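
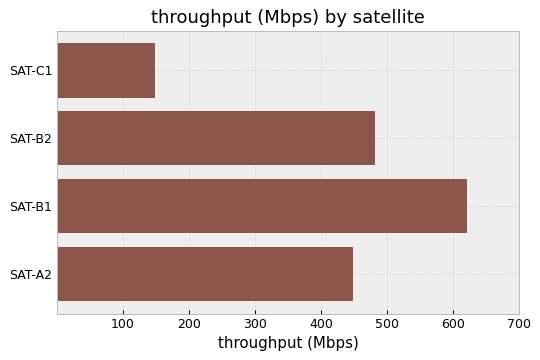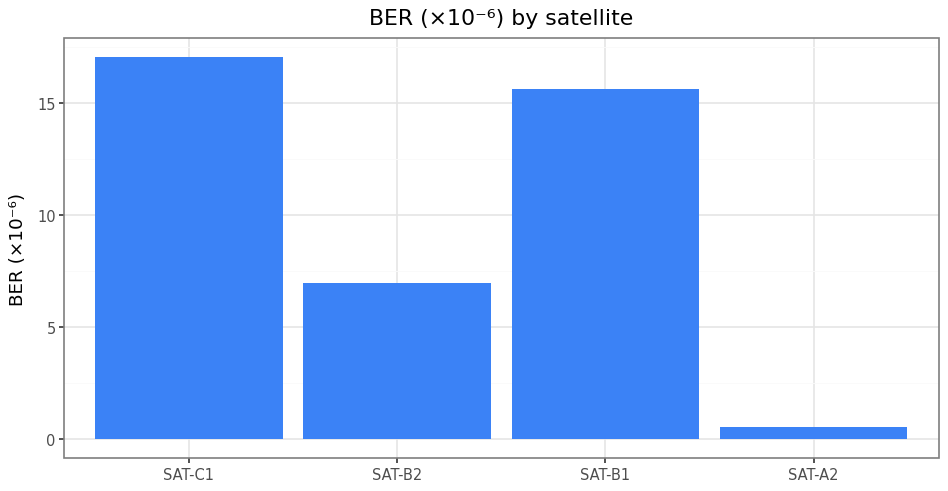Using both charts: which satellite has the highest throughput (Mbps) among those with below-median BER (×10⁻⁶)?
SAT-B2

Chart 2 median BER (×10⁻⁶) ≈ 12; below-median satellites: SAT-B2, SAT-A2. Among those, SAT-B2 has the highest throughput (Mbps) (≈ 500).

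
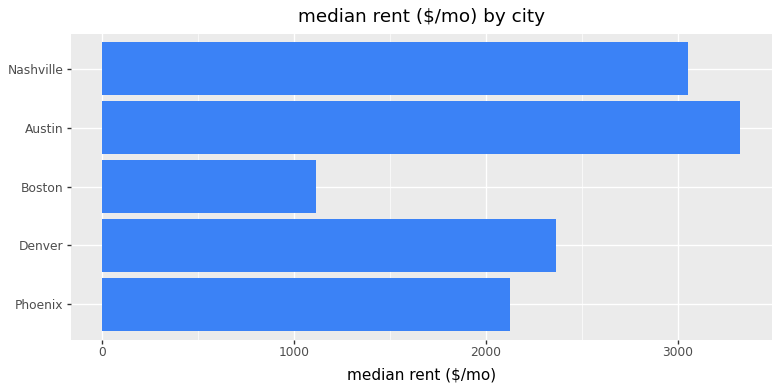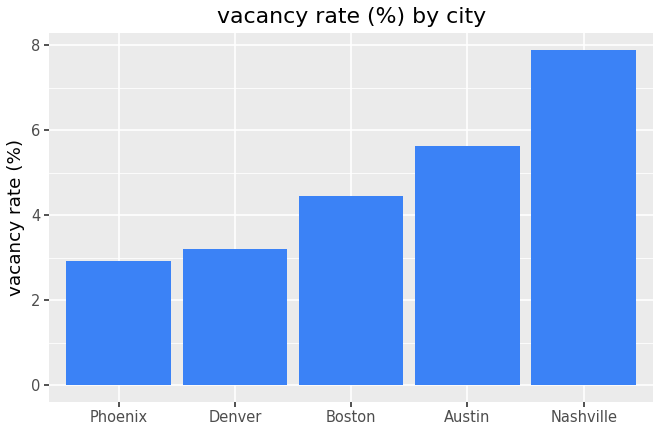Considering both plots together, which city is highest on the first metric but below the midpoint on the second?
Denver

Chart 2 median vacancy rate (%) ≈ 4; below-median cities: Phoenix, Denver. Among those, Denver has the highest median rent ($/mo) (≈ 2500).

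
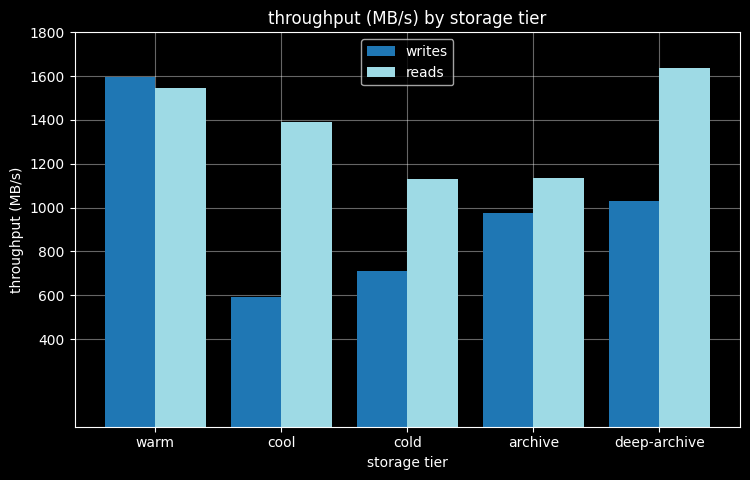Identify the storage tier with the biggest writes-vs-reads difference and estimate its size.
cool: writes ≈ 600, reads ≈ 1400 → gap ≈ 800. Next-largest (deep-archive) is only ≈ 600.

cool, ≈ 800 MB/s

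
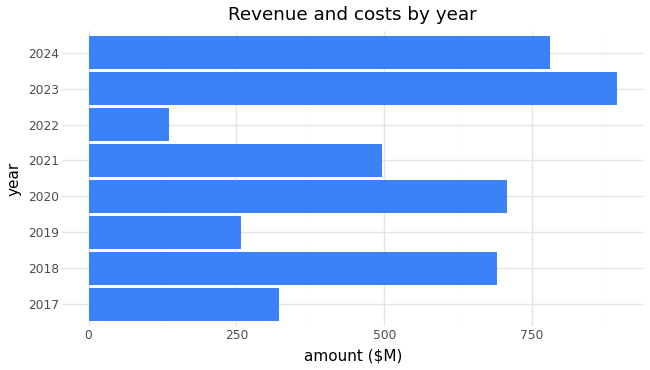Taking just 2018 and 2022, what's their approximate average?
(700 + 100) / 2 ≈ 400.

≈ 400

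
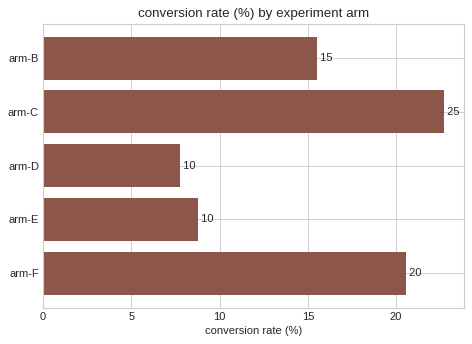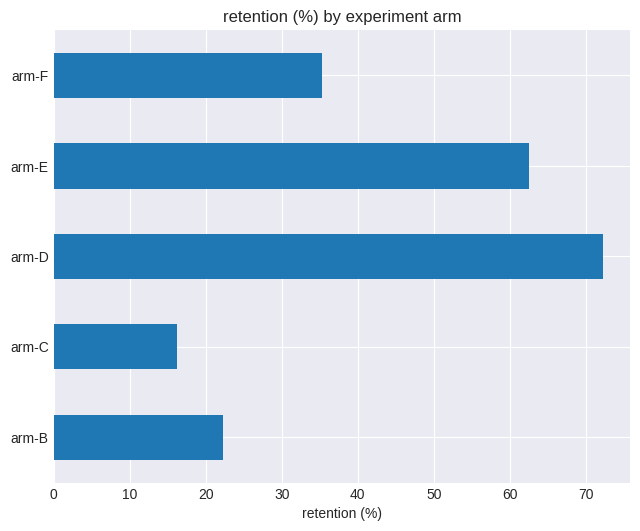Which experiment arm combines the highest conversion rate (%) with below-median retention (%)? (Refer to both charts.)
arm-C

Chart 2 median retention (%) ≈ 40; below-median experiment arms: arm-B, arm-C. Among those, arm-C has the highest conversion rate (%) (≈ 25).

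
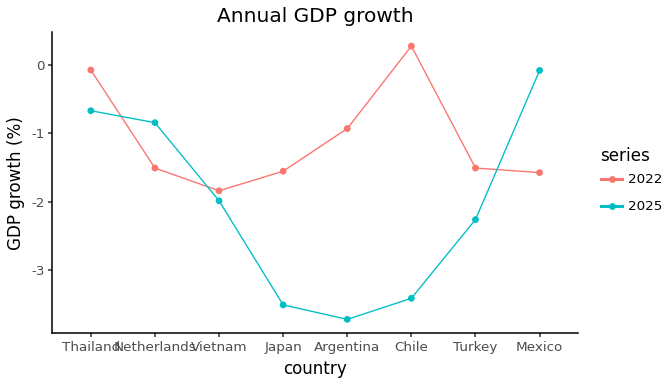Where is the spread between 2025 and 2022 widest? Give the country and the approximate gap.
Chile, ≈ 4.0 %

Chile: 2025 ≈ -3.5, 2022 ≈ 0.5 → gap ≈ 4.0. Next-largest (Argentina) is only ≈ 2.5.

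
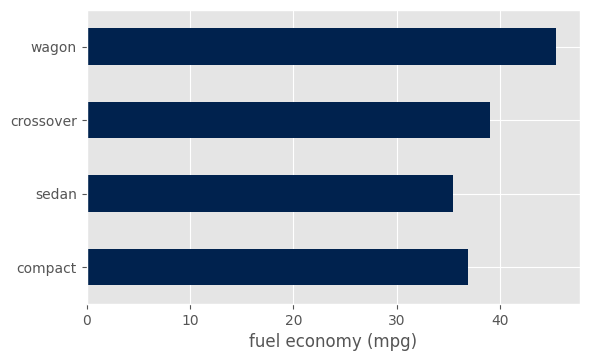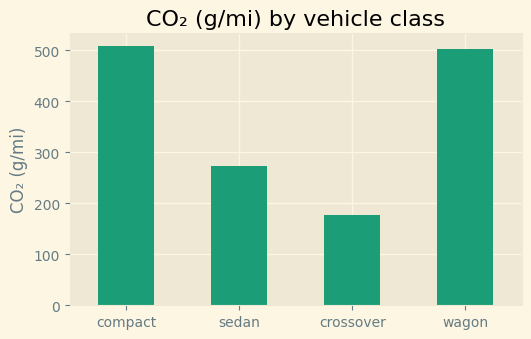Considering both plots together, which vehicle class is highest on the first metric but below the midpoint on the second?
Chart 2 median CO₂ (g/mi) ≈ 400; below-median vehicle classes: sedan, crossover. Among those, crossover has the highest fuel economy (mpg) (≈ 40).

crossover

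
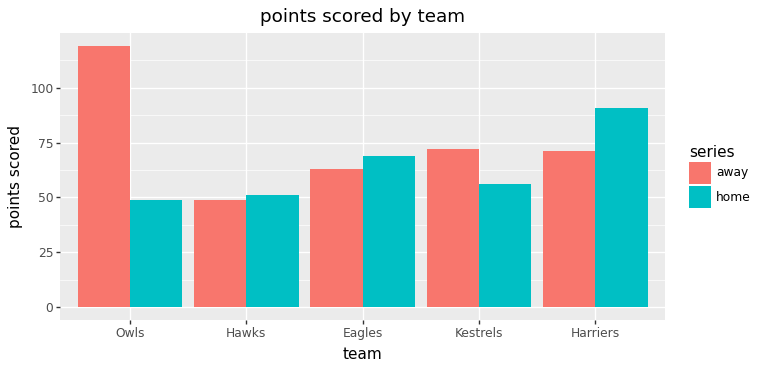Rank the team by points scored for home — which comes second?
Top 3 for home: Harriers ≈ 90, Eagles ≈ 70, Kestrels ≈ 60.

Eagles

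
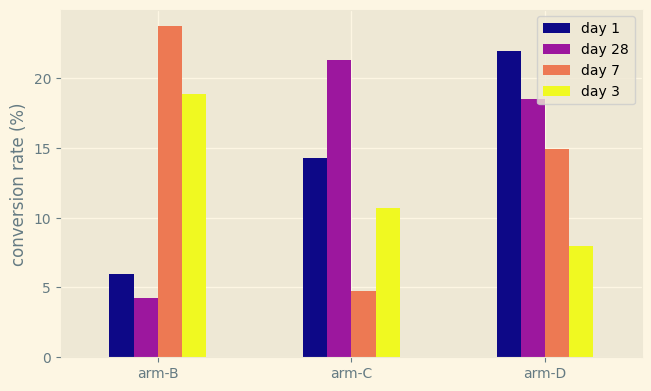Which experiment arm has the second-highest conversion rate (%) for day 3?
arm-C

Top 3 for day 3: arm-B ≈ 18, arm-C ≈ 10, arm-D ≈ 8.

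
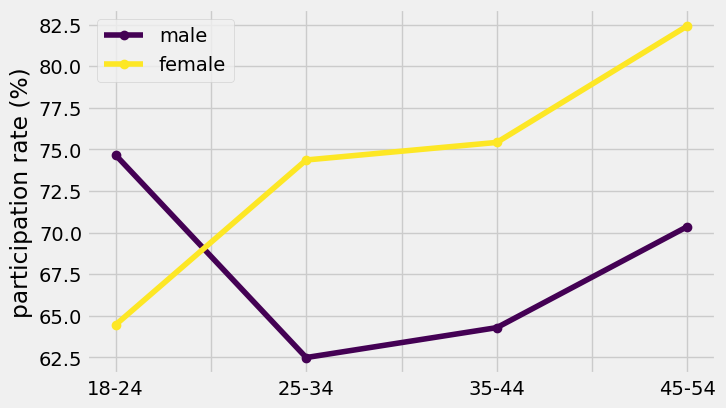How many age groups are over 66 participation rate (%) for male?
2

Above 66: 18-24, 45-54.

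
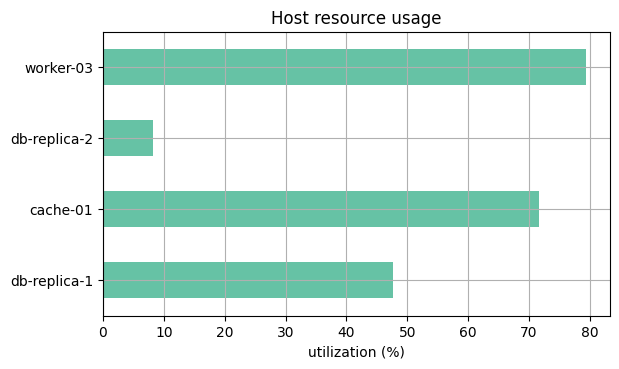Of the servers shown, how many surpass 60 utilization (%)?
Above 60: cache-01, worker-03.

2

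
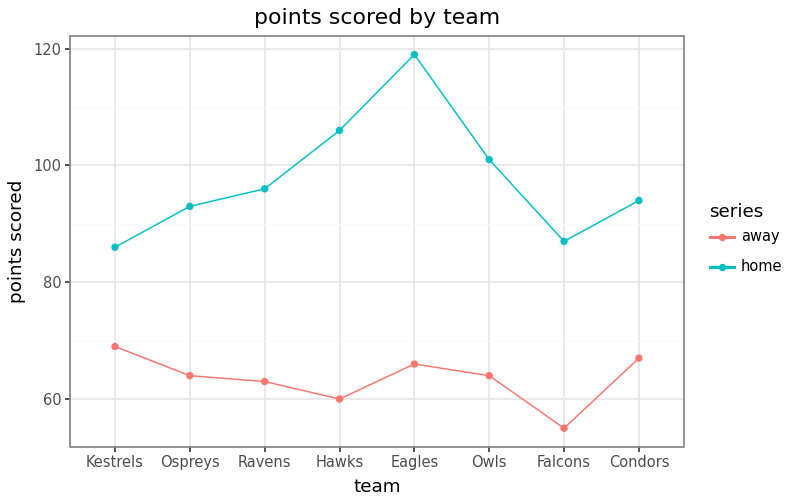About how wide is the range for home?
≈ 30

Max Eagles ≈ 120, min Kestrels ≈ 90; range ≈ 30.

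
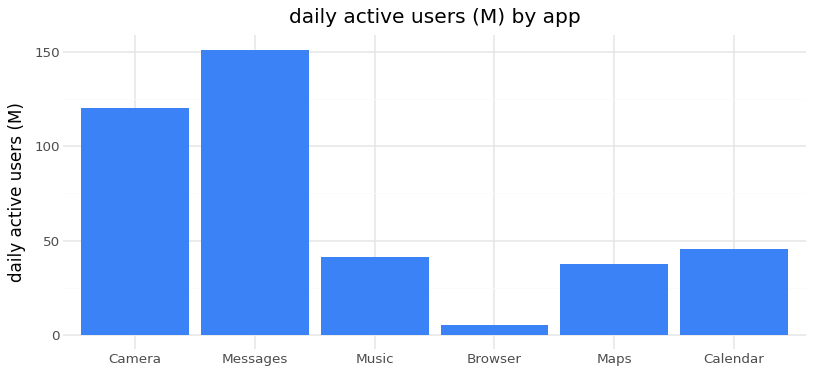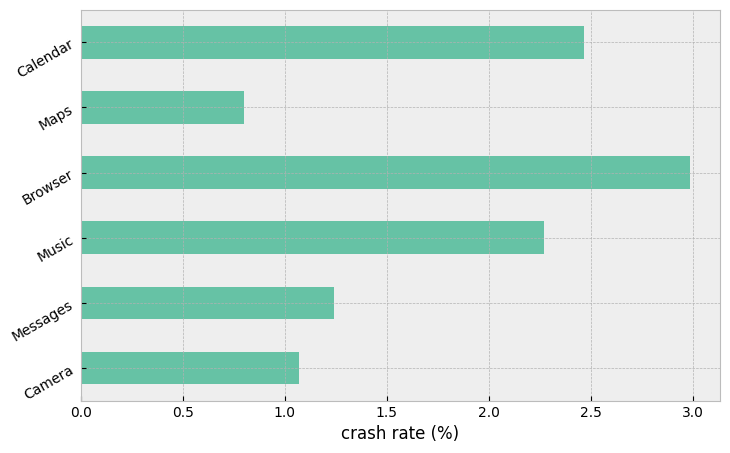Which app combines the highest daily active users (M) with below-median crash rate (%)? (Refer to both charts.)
Chart 2 median crash rate (%) ≈ 2; below-median apps: Camera, Messages, Maps. Among those, Messages has the highest daily active users (M) (≈ 160).

Messages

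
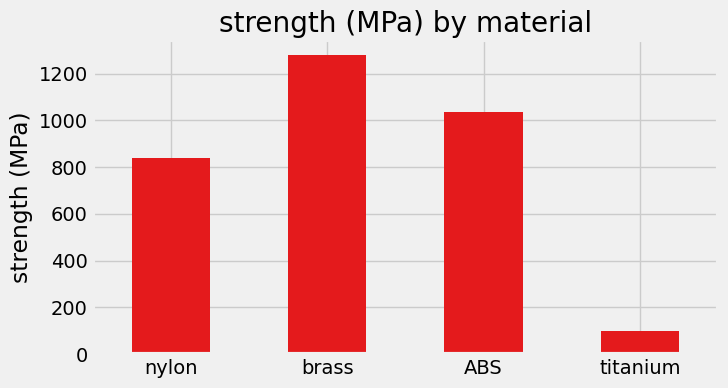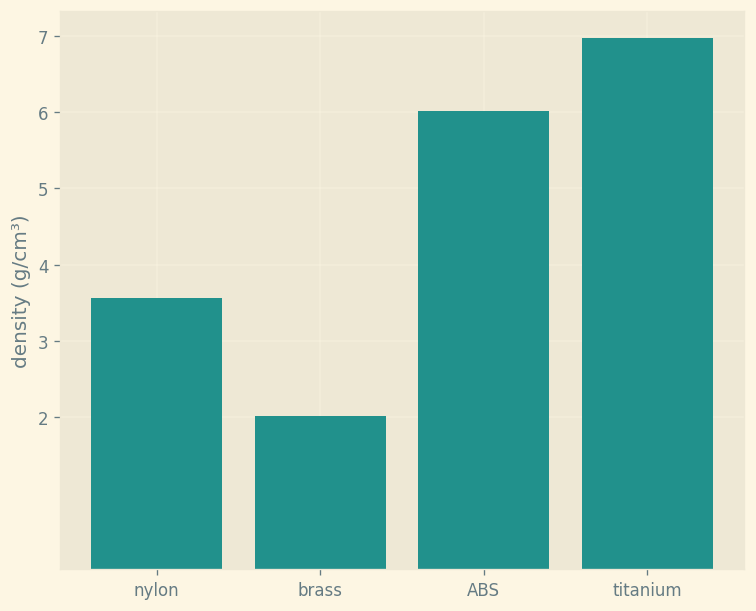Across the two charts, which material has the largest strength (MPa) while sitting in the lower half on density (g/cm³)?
brass

Chart 2 median density (g/cm³) ≈ 5; below-median materials: nylon, brass. Among those, brass has the highest strength (MPa) (≈ 1200).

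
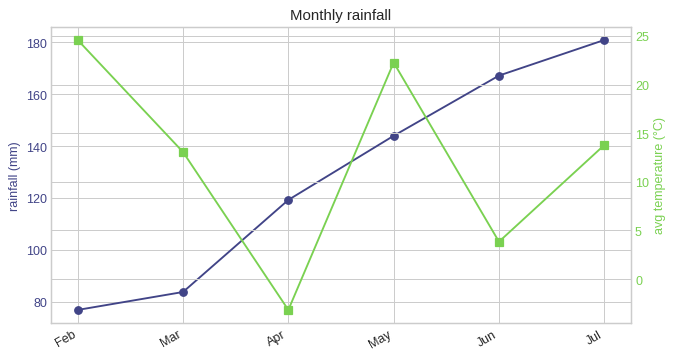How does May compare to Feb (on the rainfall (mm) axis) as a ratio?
May ≈ 140, Feb ≈ 80; 140/80 ≈ 1.75.

≈ 1.75×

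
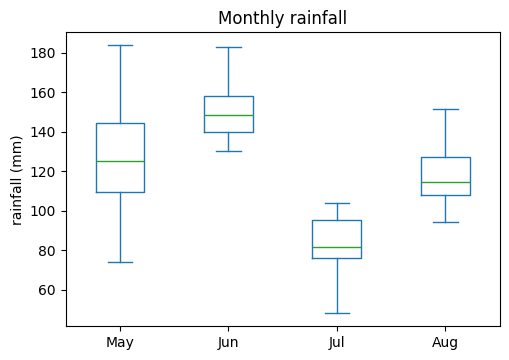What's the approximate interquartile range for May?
≈ 30

Q3 ≈ 140, Q1 ≈ 110; IQR ≈ 30.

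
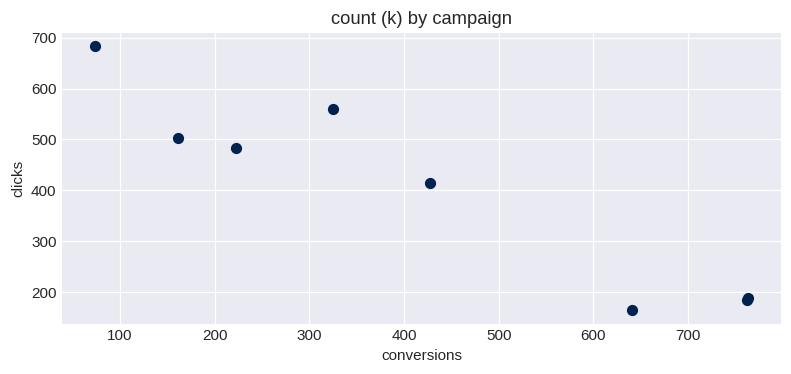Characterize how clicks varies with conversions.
Points are negatively correlated; strong (|r| ≈ 0.9).

negative, strong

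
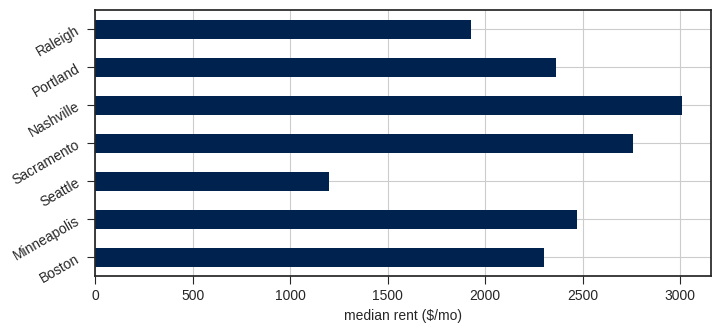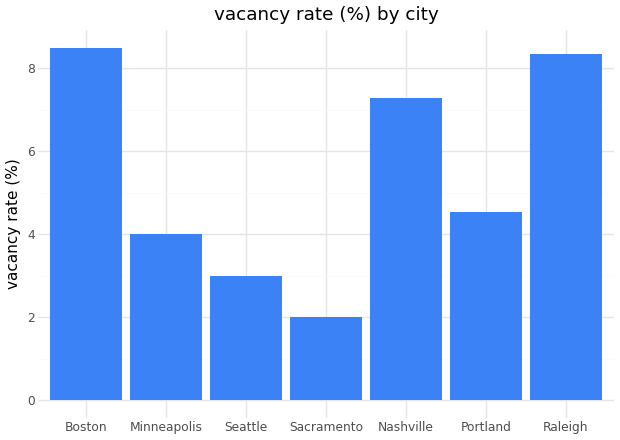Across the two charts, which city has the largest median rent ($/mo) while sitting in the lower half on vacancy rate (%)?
Sacramento

Chart 2 median vacancy rate (%) ≈ 5; below-median cities: Minneapolis, Seattle, Sacramento. Among those, Sacramento has the highest median rent ($/mo) (≈ 3000).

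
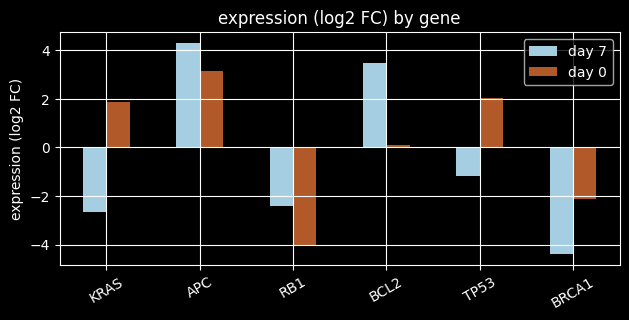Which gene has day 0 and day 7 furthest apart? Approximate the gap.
KRAS: day 0 ≈ 2, day 7 ≈ -3 → gap ≈ 5. Next-largest (BCL2) is only ≈ 3.

KRAS, ≈ 5 log2 FC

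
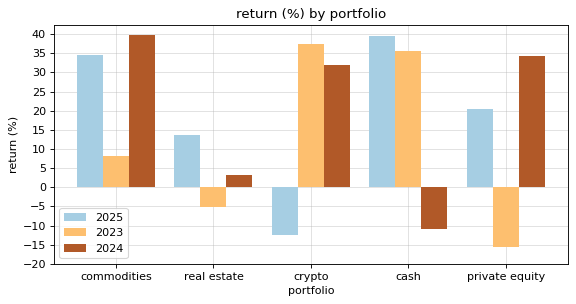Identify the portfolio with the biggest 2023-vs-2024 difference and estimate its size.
private equity: 2023 ≈ -15, 2024 ≈ 35 → gap ≈ 50. Next-largest (cash) is only ≈ 45.

private equity, ≈ 50 %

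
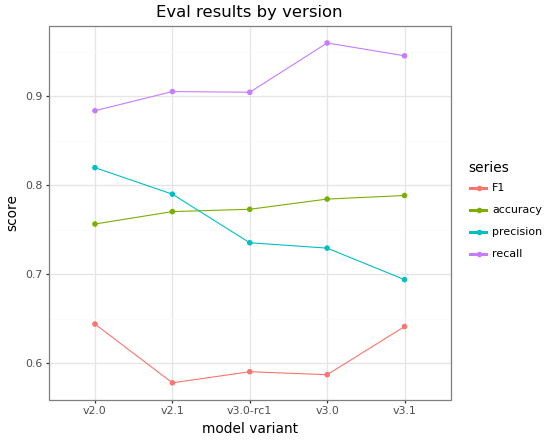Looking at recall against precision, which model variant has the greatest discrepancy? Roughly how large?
v3.1, ≈ 0.25

v3.1: recall ≈ 0.95, precision ≈ 0.70 → gap ≈ 0.25. Next-largest (v3.0) is only ≈ 0.20.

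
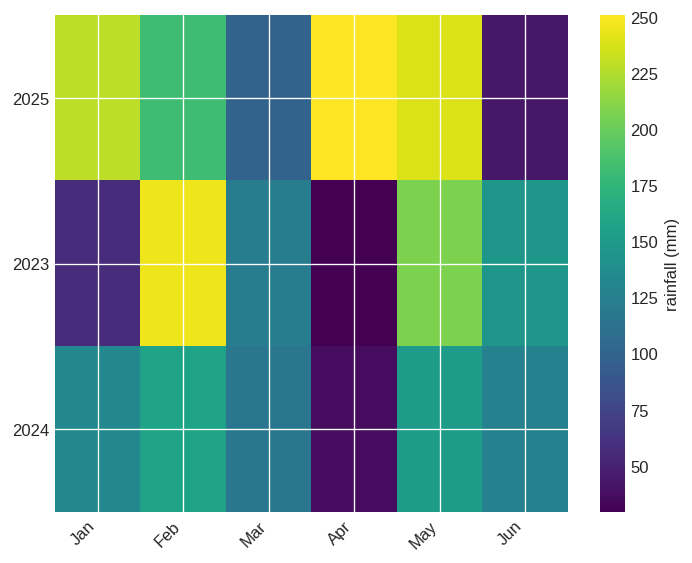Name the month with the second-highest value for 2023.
May

Top 3 for 2023: Feb ≈ 240, May ≈ 200, Jun ≈ 140.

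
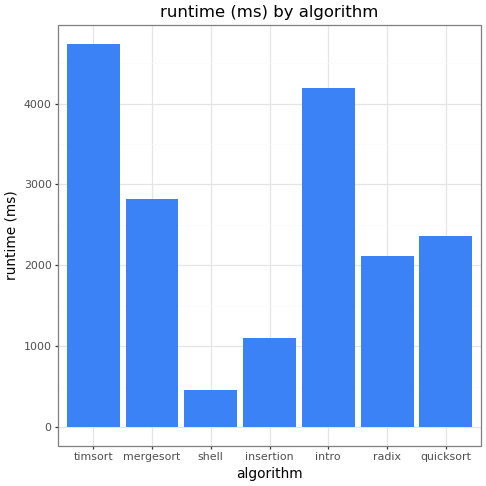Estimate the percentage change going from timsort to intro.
timsort ≈ 4500, intro ≈ 4000; (4000 − 4500) / 4500 ≈ -11.1%.

≈ -11.1%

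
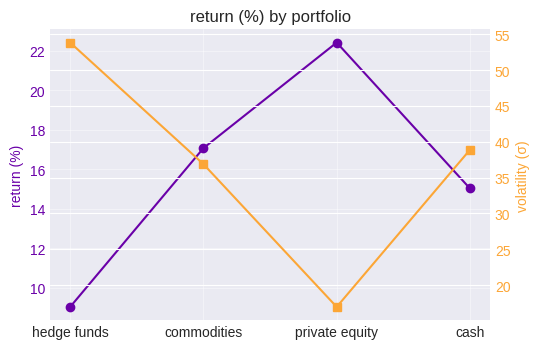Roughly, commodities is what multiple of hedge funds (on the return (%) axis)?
≈ 1.8×

commodities ≈ 18, hedge funds ≈ 10; 18/10 ≈ 1.8.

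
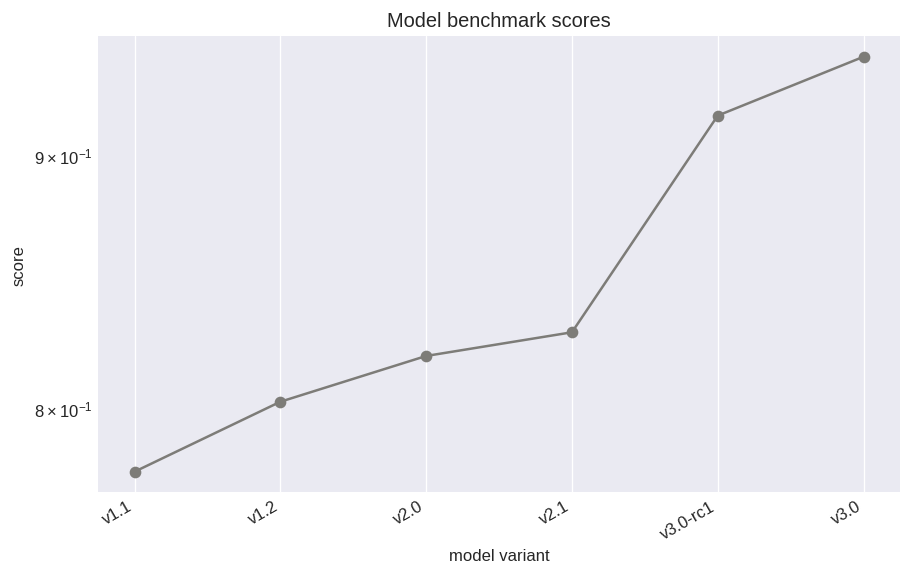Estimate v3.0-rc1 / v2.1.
v3.0-rc1 ≈ 0.92, v2.1 ≈ 0.82; 0.92/0.82 ≈ 1.12.

≈ 1.12×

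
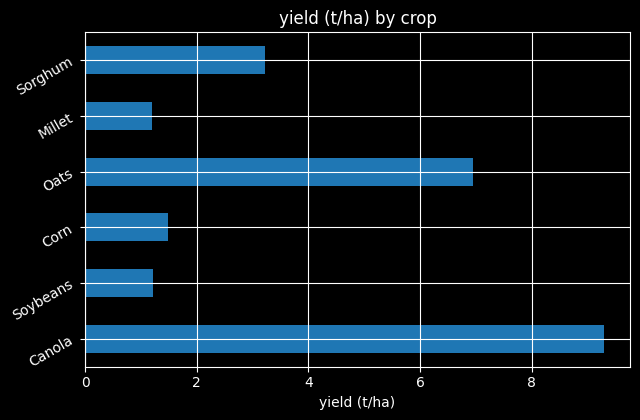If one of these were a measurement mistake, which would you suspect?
Canola

Canola ≈ 9; the rest sit between ≈ 1 and ≈ 7.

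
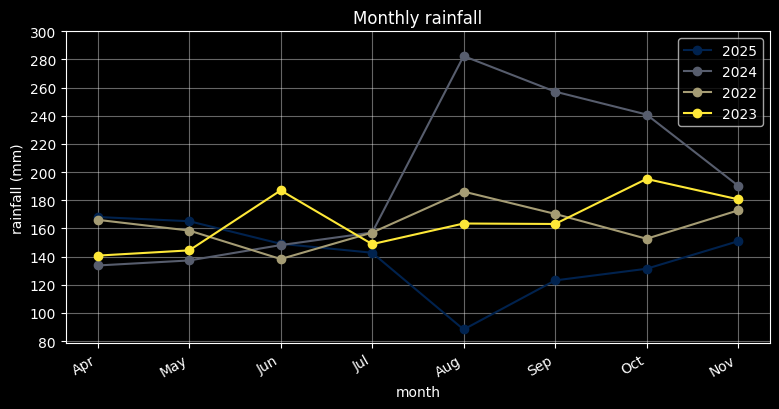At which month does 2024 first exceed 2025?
Jun: 2024 ≈ 140 vs 2025 ≈ 140 (not yet); Jul: 2024 ≈ 160 vs 2025 ≈ 140 (first crossover).

Jul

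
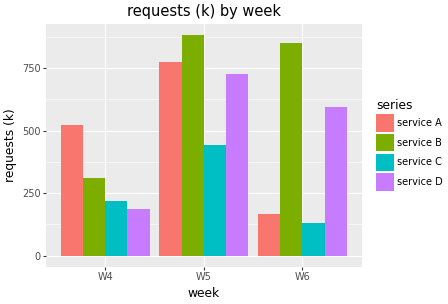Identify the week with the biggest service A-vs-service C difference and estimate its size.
W5, ≈ 400 k

W5: service A ≈ 800, service C ≈ 400 → gap ≈ 400. Next-largest (W4) is only ≈ 300.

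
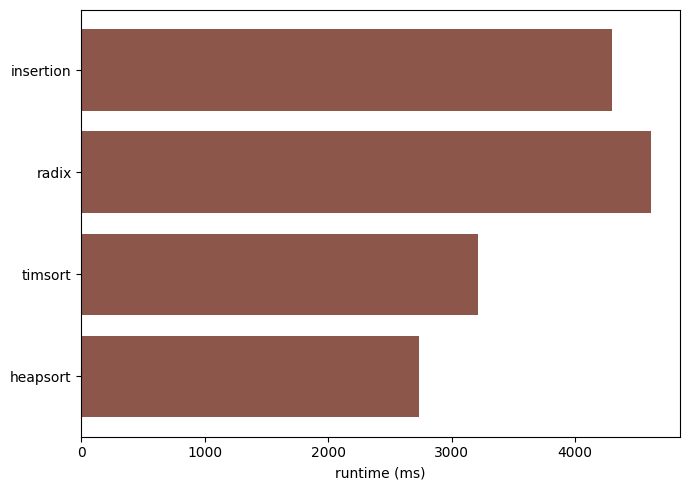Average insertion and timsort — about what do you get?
(4500 + 3000) / 2 ≈ 3750.

≈ 3750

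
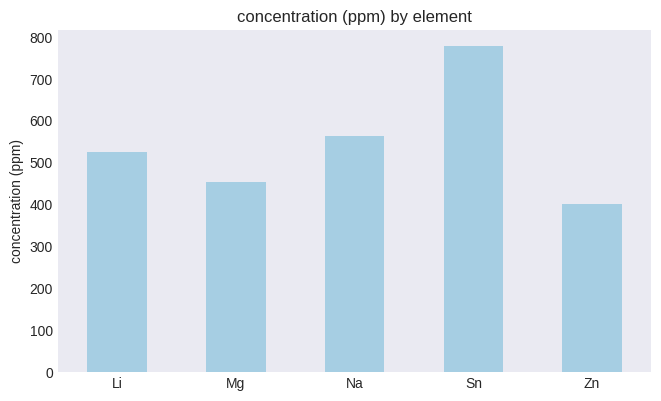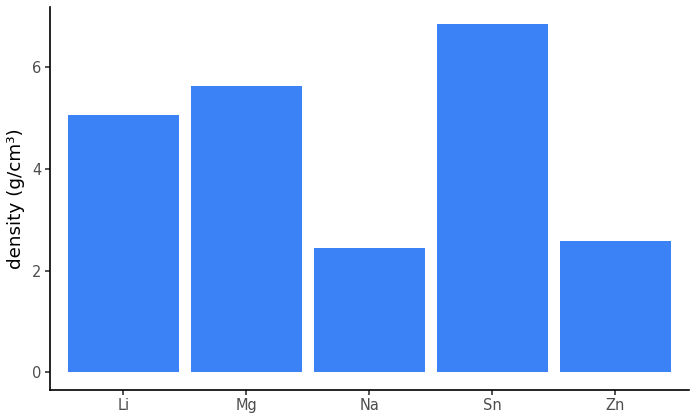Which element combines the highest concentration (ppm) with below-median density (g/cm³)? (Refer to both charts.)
Na

Chart 2 median density (g/cm³) ≈ 5; below-median elements: Na, Zn. Among those, Na has the highest concentration (ppm) (≈ 600).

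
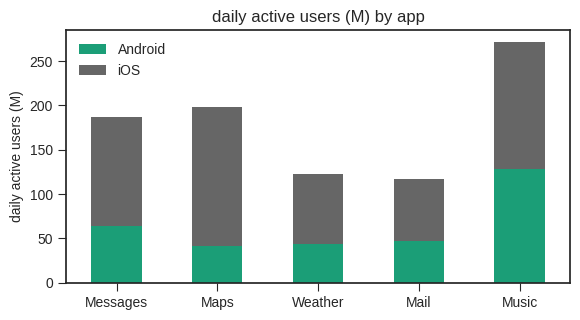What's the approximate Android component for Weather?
Android top ≈ 50, bottom ≈ 0; segment ≈ 50.

≈ 50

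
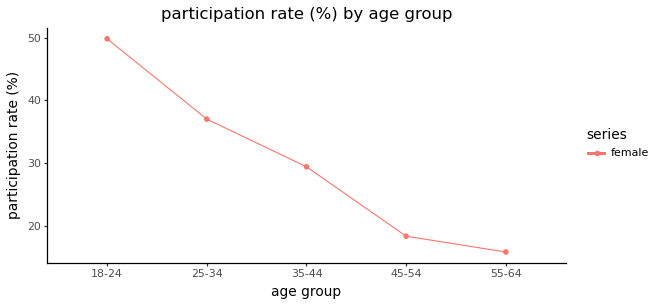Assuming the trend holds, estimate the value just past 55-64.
Last three: 30, 20, 15 → slope ≈ -7.5/step → next ≈ 7.5.

≈ 7.5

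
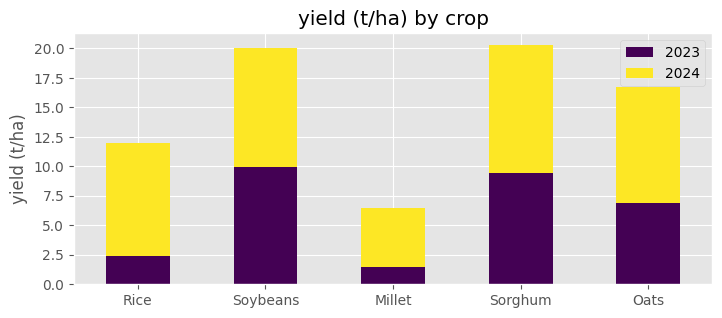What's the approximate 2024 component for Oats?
2024 top ≈ 16, bottom ≈ 6; segment ≈ 10.

≈ 10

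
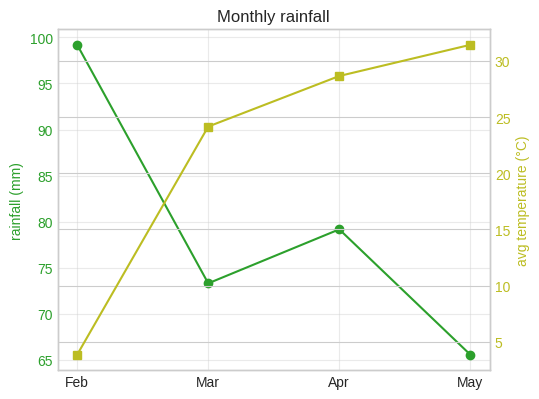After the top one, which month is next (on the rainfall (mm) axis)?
Apr

Top 3 (on the rainfall (mm) axis): Feb ≈ 100, Apr ≈ 80, Mar ≈ 75.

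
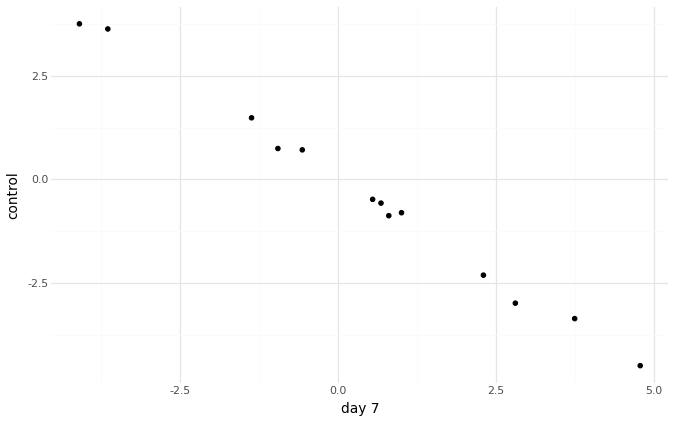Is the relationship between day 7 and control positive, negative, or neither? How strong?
Points are negatively correlated; strong (|r| ≈ 1.0).

negative, strong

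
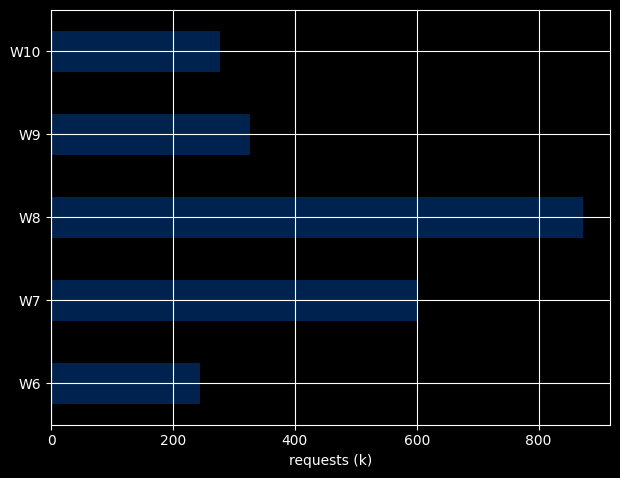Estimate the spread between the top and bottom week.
Max W8 ≈ 900, min W6 ≈ 200; range ≈ 700.

≈ 700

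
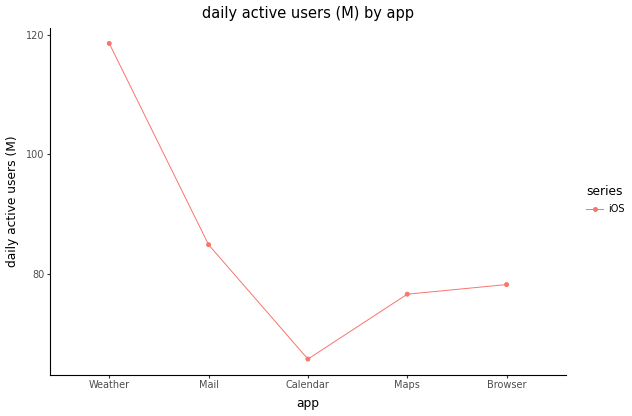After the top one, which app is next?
Mail

Top 3: Weather ≈ 120, Mail ≈ 85, Browser ≈ 80.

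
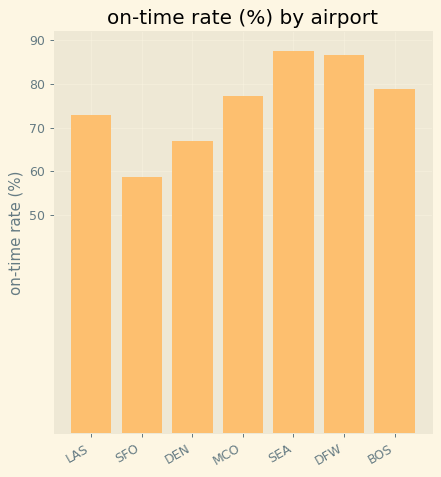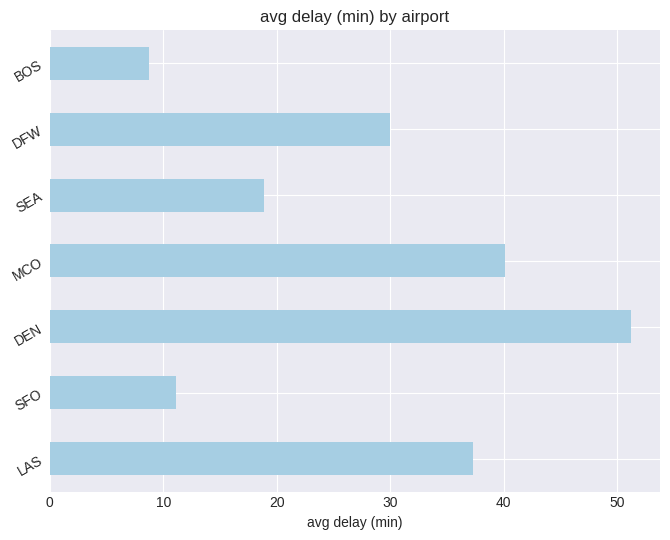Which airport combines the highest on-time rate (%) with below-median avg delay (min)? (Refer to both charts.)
SEA

Chart 2 median avg delay (min) ≈ 30; below-median airports: SFO, SEA, BOS. Among those, SEA has the highest on-time rate (%) (≈ 90).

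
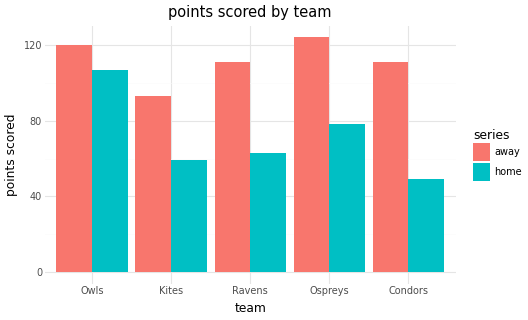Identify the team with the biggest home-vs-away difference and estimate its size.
Condors: home ≈ 40, away ≈ 120 → gap ≈ 80. Next-largest (Ravens) is only ≈ 60.

Condors, ≈ 80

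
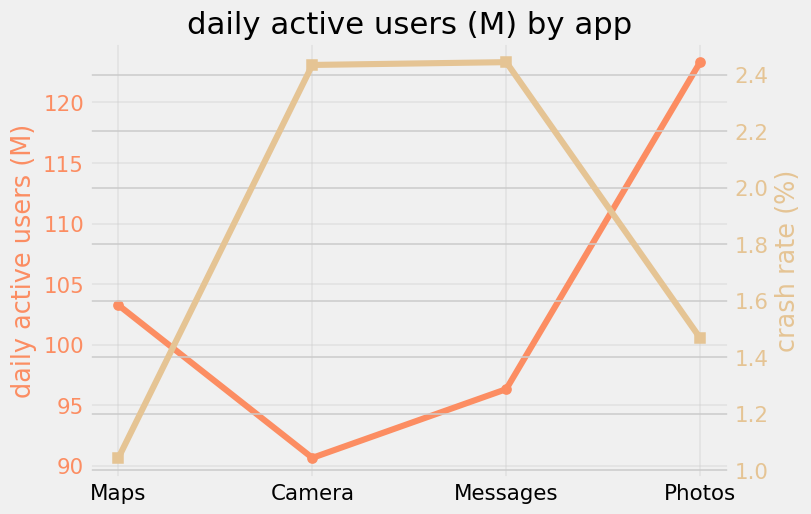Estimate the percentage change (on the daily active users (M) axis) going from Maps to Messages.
Maps ≈ 105, Messages ≈ 95; (95 − 105) / 105 ≈ -9.5%.

≈ -9.5%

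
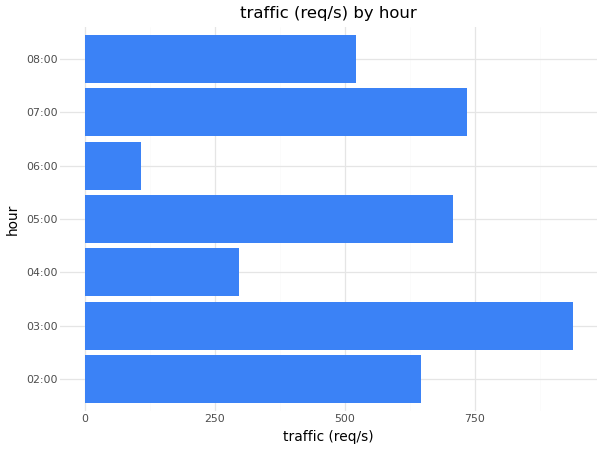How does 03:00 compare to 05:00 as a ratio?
03:00 ≈ 900, 05:00 ≈ 700; 900/700 ≈ 1.29.

≈ 1.29×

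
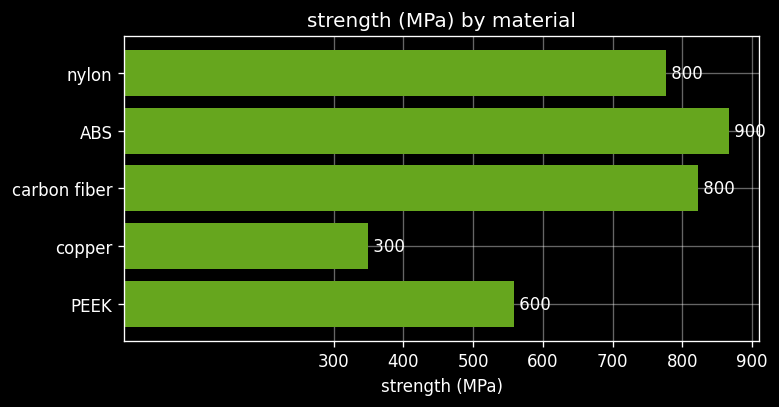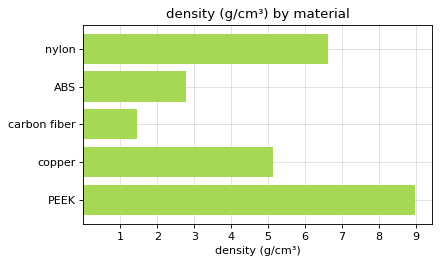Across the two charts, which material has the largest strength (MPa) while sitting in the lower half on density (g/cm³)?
ABS

Chart 2 median density (g/cm³) ≈ 5; below-median materials: ABS, carbon fiber. Among those, ABS has the highest strength (MPa) (≈ 900).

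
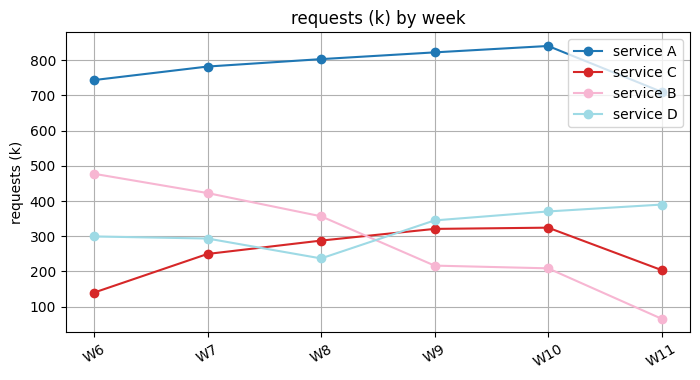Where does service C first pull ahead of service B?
W9

W8: service C ≈ 300 vs service B ≈ 400 (not yet); W9: service C ≈ 300 vs service B ≈ 200 (first crossover).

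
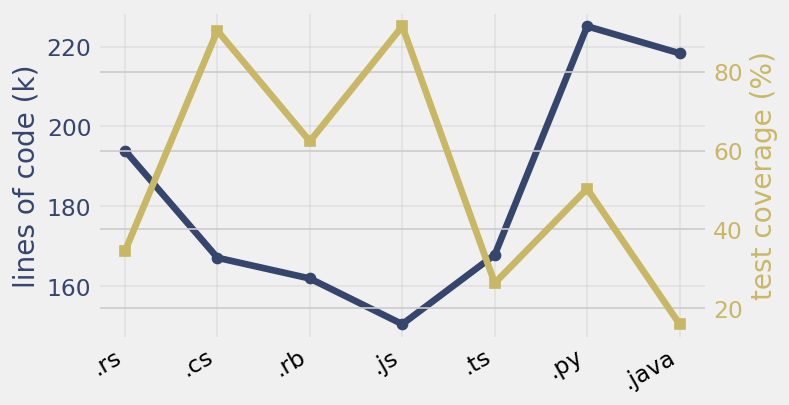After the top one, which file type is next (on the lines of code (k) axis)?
Top 3 (on the lines of code (k) axis): .py ≈ 230, .java ≈ 220, .rs ≈ 190.

.java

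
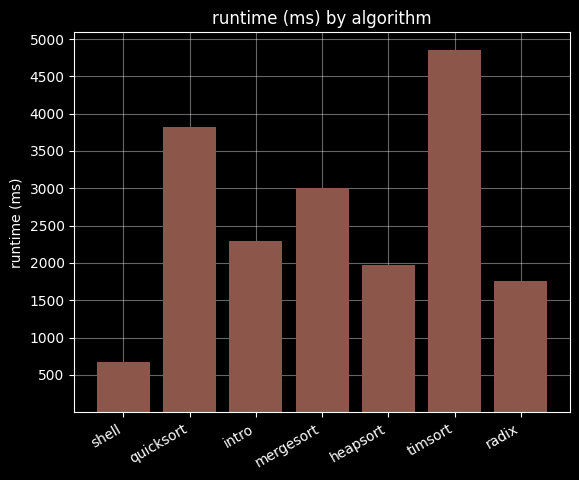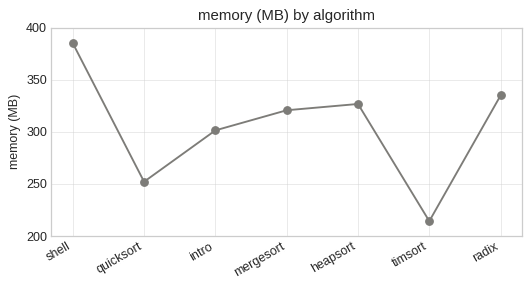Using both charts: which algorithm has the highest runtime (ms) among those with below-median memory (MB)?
timsort

Chart 2 median memory (MB) ≈ 300; below-median algorithms: quicksort, intro, timsort. Among those, timsort has the highest runtime (ms) (≈ 5000).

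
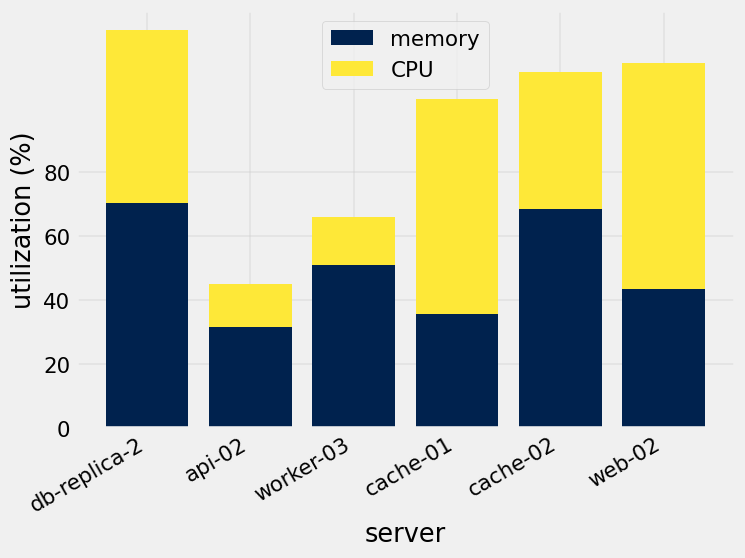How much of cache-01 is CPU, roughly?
≈ 60

CPU top ≈ 100, bottom ≈ 40; segment ≈ 60.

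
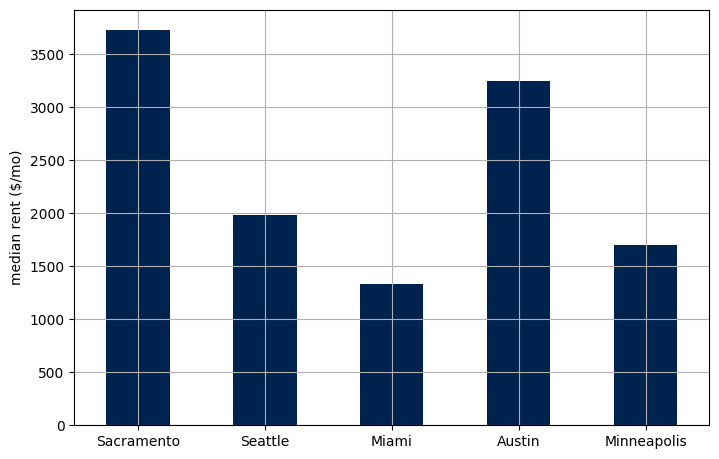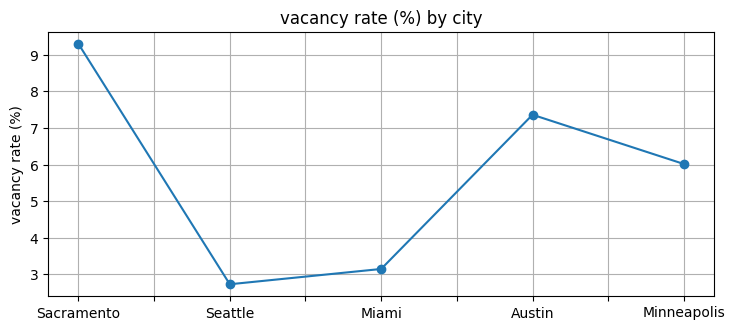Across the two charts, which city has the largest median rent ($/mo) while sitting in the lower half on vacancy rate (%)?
Seattle

Chart 2 median vacancy rate (%) ≈ 6; below-median cities: Seattle, Miami. Among those, Seattle has the highest median rent ($/mo) (≈ 2000).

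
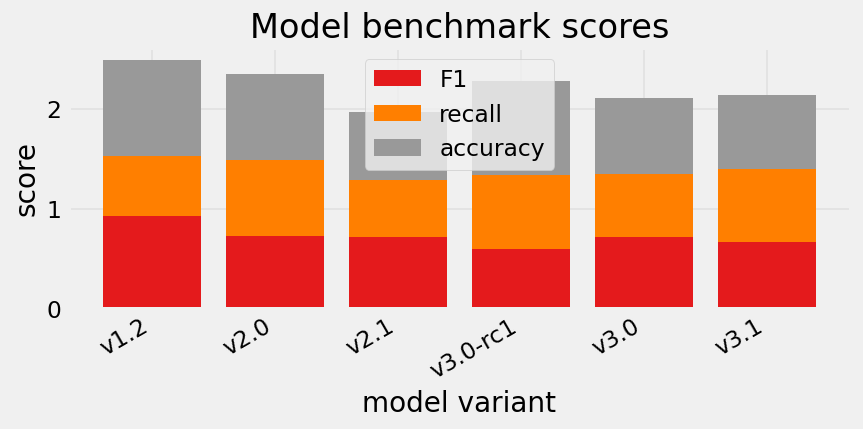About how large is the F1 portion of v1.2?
≈ 1.0

F1 top ≈ 1.0, bottom ≈ 0.0; segment ≈ 1.0.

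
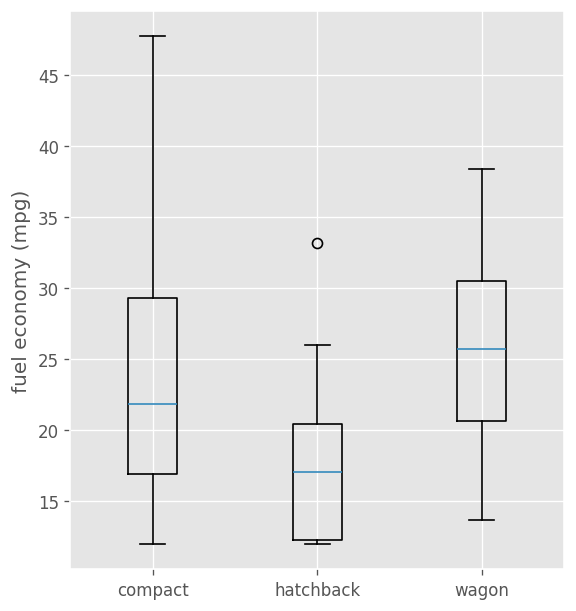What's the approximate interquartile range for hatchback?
≈ 8

Q3 ≈ 20, Q1 ≈ 12; IQR ≈ 8.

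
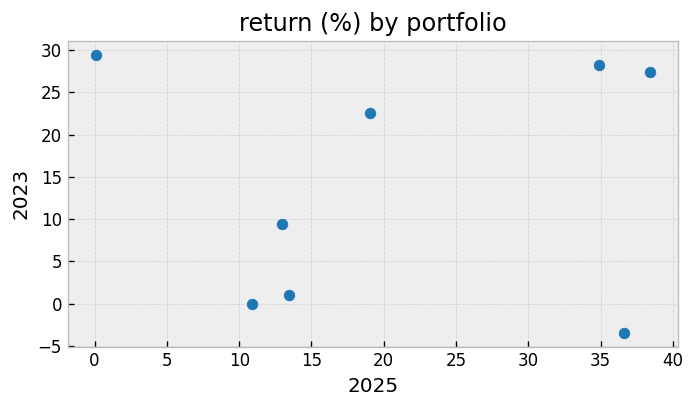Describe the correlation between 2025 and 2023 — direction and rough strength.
no clear correlation

Points are roughly uncorrelated; weak (|r| ≈ 0.1).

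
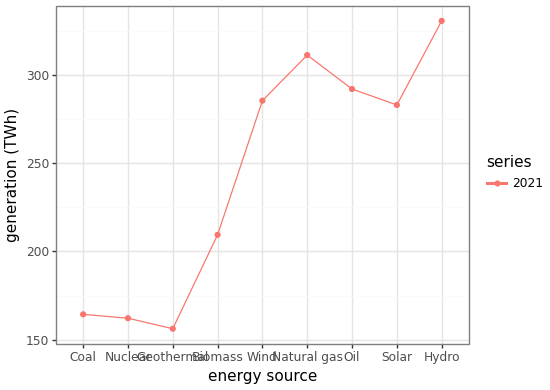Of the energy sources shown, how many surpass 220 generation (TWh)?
Above 220: Wind, Natural gas, Oil, Solar, Hydro.

5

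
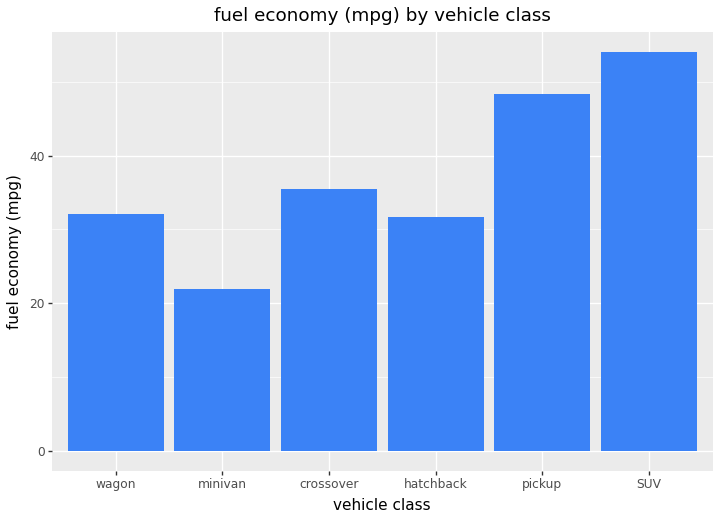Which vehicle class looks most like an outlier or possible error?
SUV ≈ 55; the rest sit between ≈ 20 and ≈ 50.

SUV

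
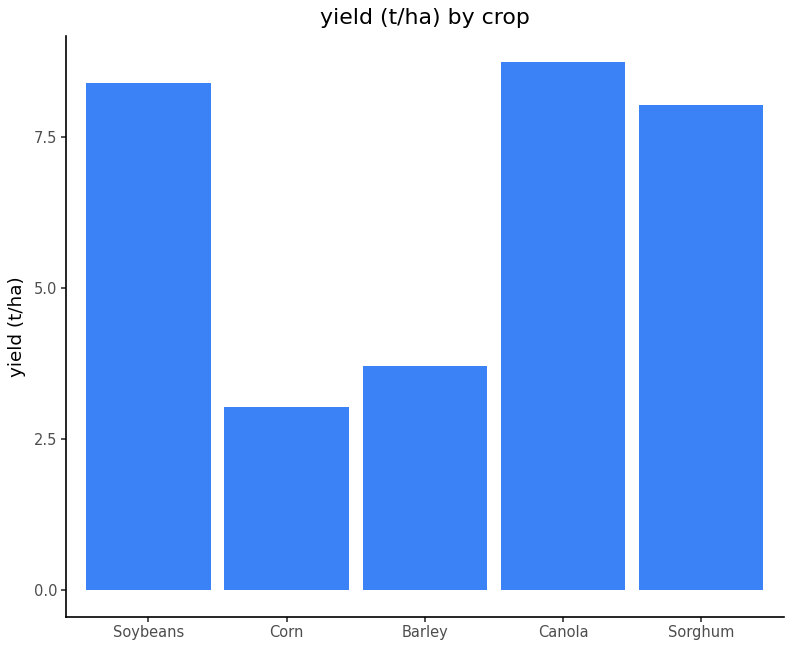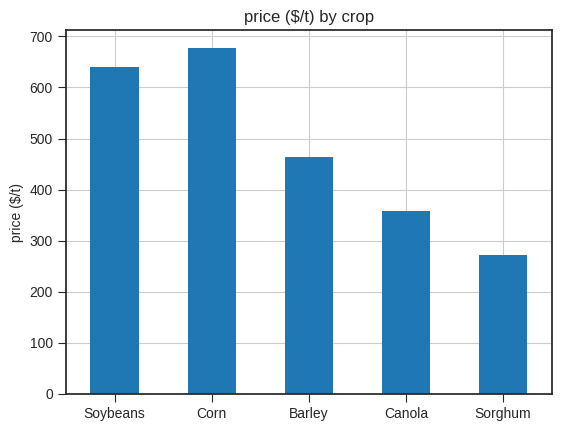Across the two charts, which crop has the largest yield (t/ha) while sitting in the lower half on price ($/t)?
Canola

Chart 2 median price ($/t) ≈ 500; below-median crops: Canola, Sorghum. Among those, Canola has the highest yield (t/ha) (≈ 9).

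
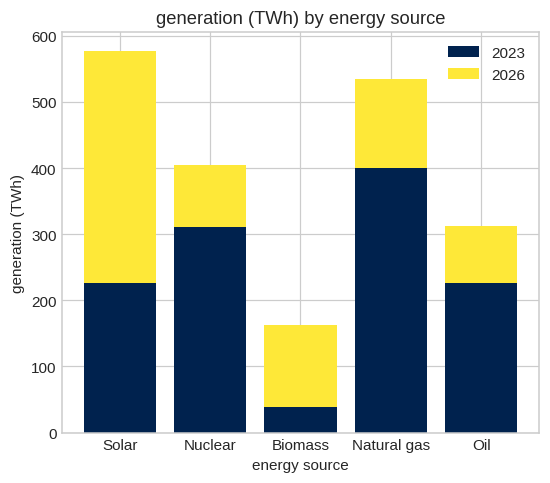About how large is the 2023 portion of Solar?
≈ 250

2023 top ≈ 250, bottom ≈ 0; segment ≈ 250.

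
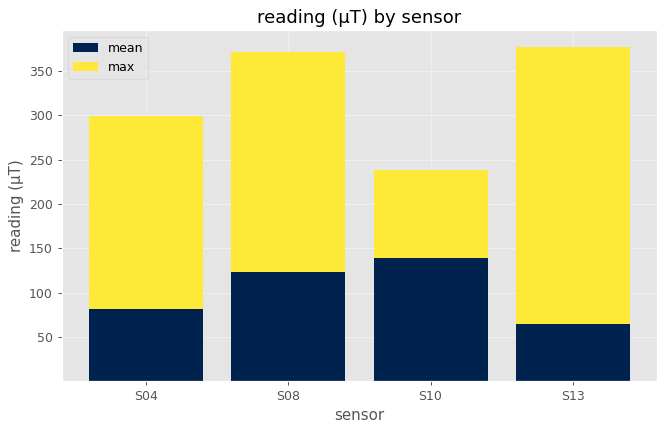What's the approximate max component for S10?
max top ≈ 250, bottom ≈ 150; segment ≈ 100.

≈ 100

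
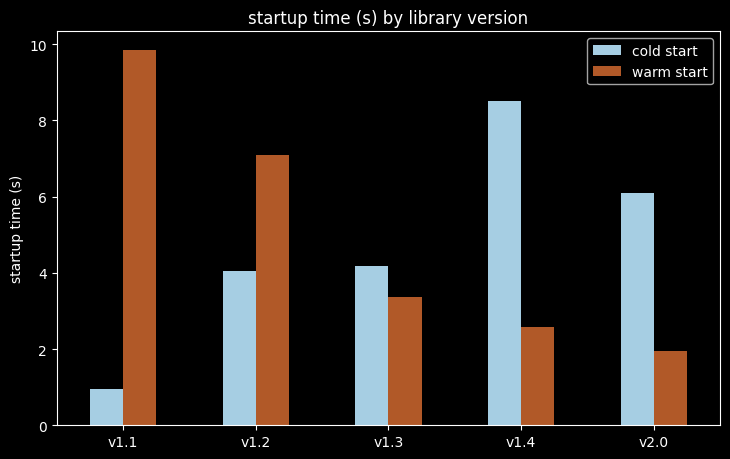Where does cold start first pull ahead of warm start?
v1.2: cold start ≈ 4 vs warm start ≈ 7 (not yet); v1.3: cold start ≈ 4 vs warm start ≈ 3 (first crossover).

v1.3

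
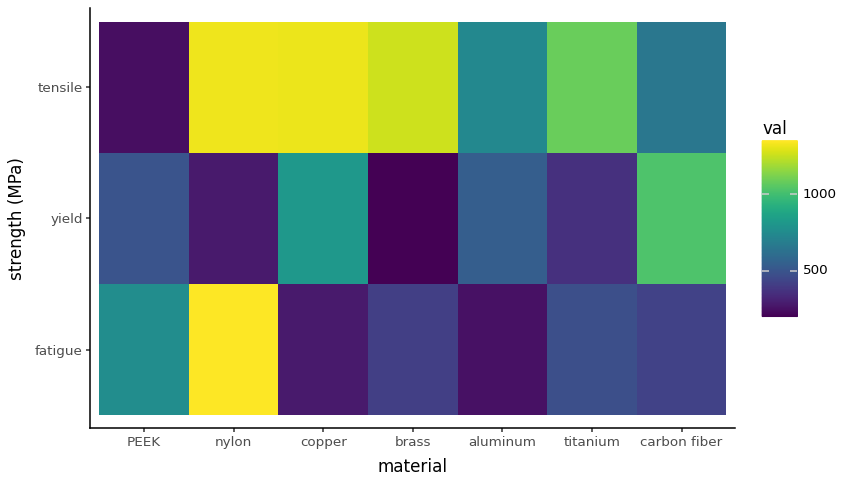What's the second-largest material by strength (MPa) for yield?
copper

Top 3 for yield: carbon fiber ≈ 1000, copper ≈ 800, aluminum ≈ 500.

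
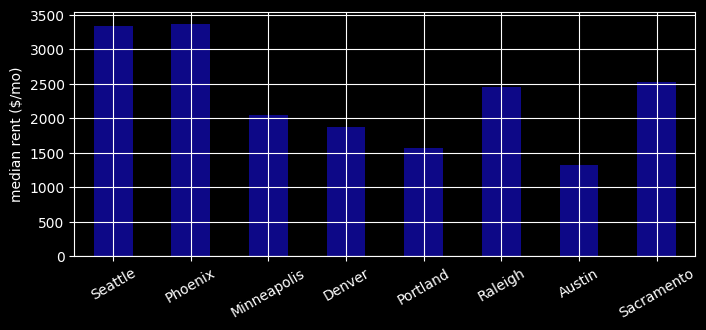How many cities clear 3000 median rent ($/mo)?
Above 3000: Seattle, Phoenix.

2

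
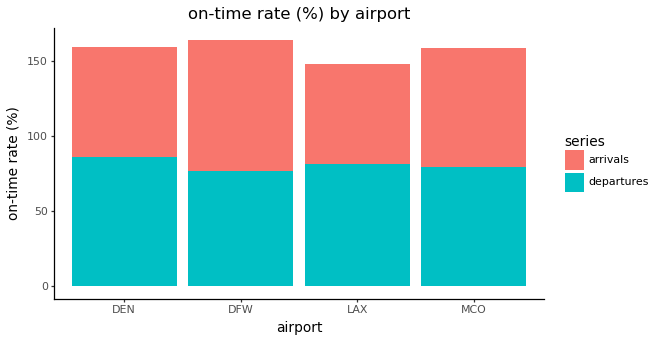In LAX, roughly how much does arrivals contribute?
arrivals top ≈ 140, bottom ≈ 80; segment ≈ 60.

≈ 60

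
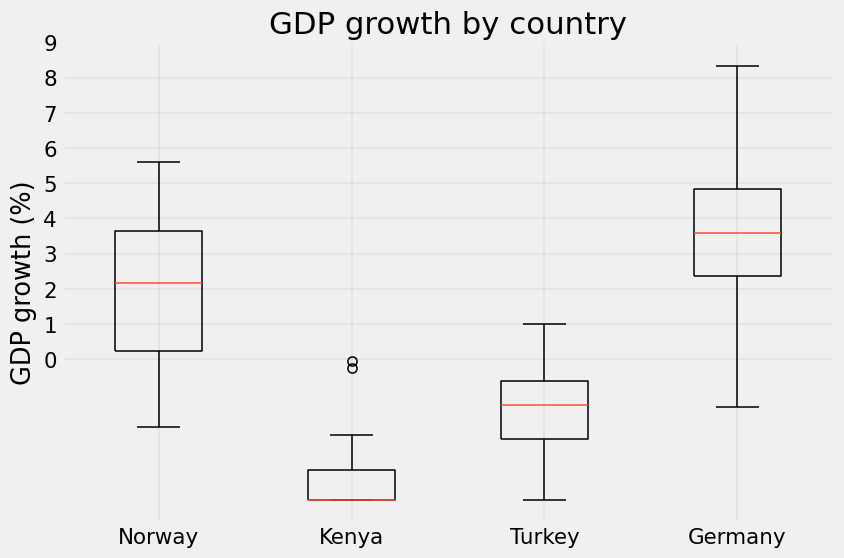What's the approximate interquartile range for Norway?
≈ 4

Q3 ≈ 4, Q1 ≈ 0; IQR ≈ 4.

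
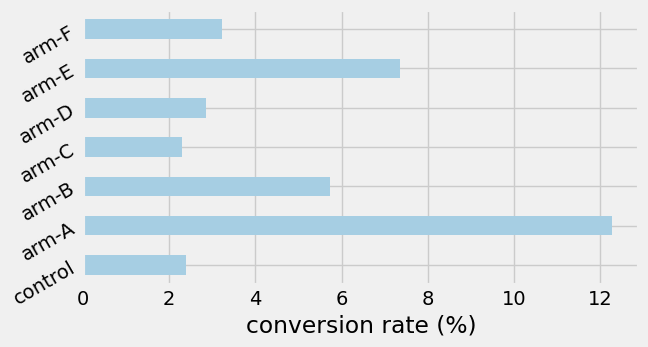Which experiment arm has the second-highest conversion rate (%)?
arm-E

Top 3: arm-A ≈ 12, arm-E ≈ 8, arm-B ≈ 6.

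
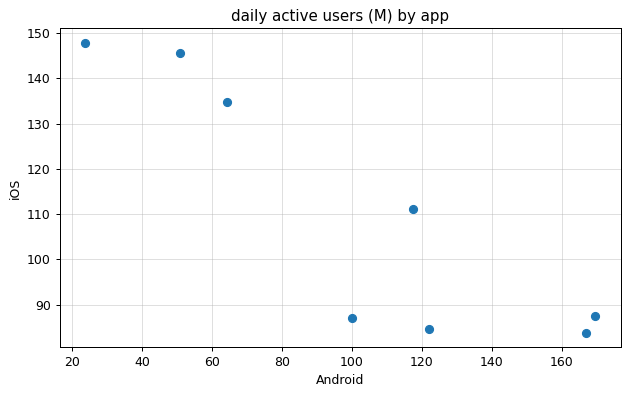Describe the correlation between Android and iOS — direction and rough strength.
Points are negatively correlated; strong (|r| ≈ 0.9).

negative, strong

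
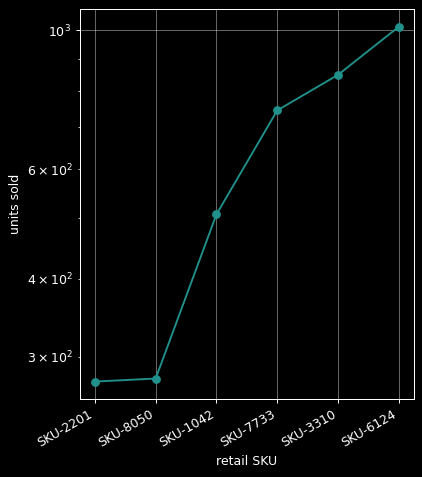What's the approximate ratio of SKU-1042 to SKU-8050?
SKU-1042 ≈ 500, SKU-8050 ≈ 300; 500/300 ≈ 1.67.

≈ 1.67×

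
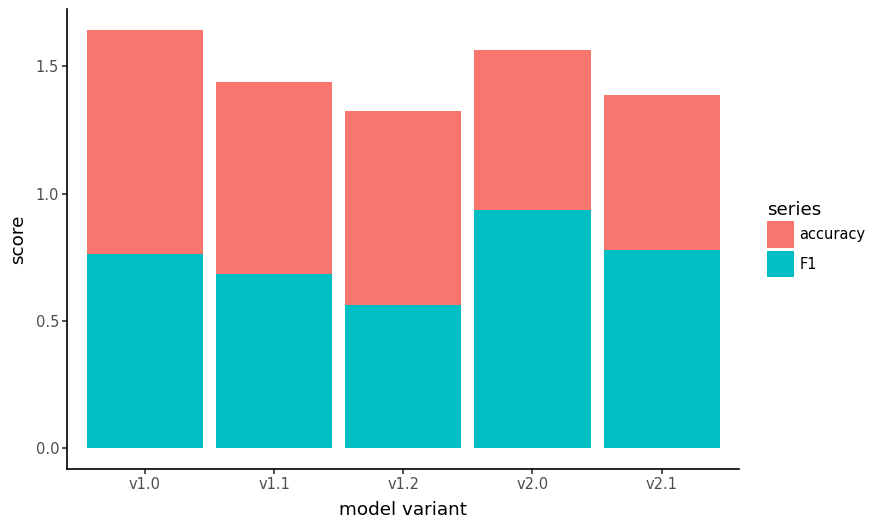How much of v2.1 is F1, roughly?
F1 top ≈ 0.8, bottom ≈ 0.0; segment ≈ 0.8.

≈ 0.8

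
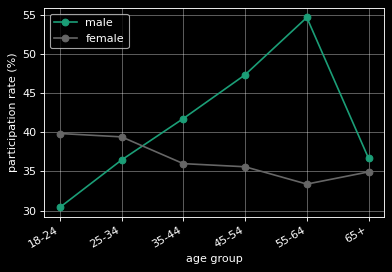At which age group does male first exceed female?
25-34: male ≈ 35 vs female ≈ 40 (not yet); 35-44: male ≈ 40 vs female ≈ 35 (first crossover).

35-44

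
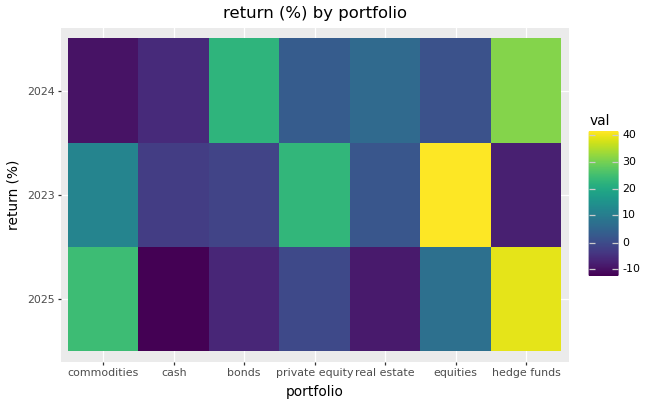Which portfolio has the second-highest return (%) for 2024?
bonds

Top 3 for 2024: hedge funds ≈ 30, bonds ≈ 25, real estate ≈ 5.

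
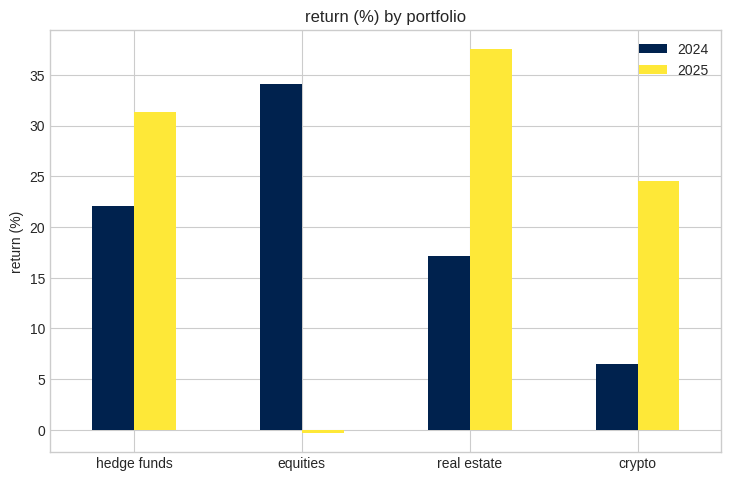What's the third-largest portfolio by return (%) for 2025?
Top 4 for 2025: real estate ≈ 40, hedge funds ≈ 30, crypto ≈ 25, equities ≈ 0.

crypto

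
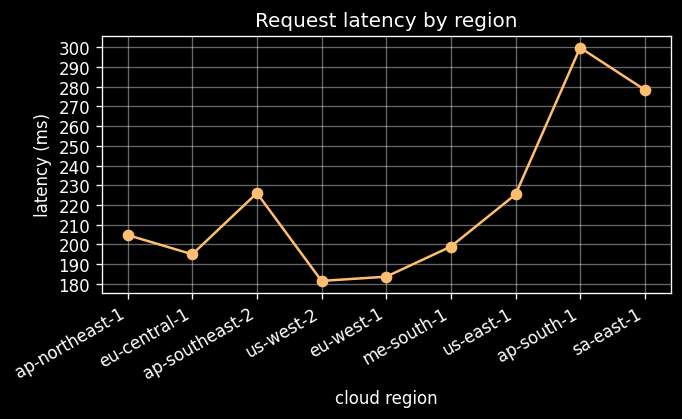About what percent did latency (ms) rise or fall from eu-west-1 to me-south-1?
≈ +11.1%

eu-west-1 ≈ 180, me-south-1 ≈ 200; (200 − 180) / 180 ≈ +11.1%.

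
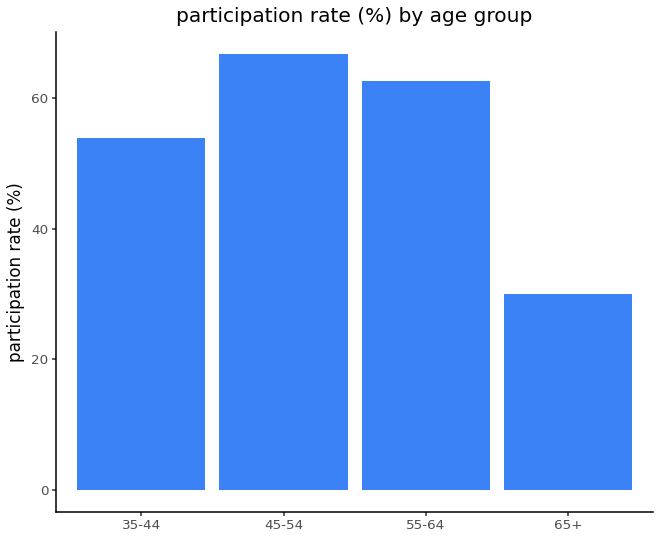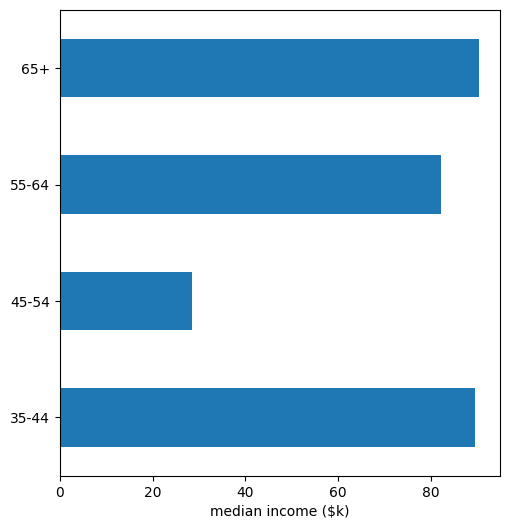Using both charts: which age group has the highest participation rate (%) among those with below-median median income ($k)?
45-54

Chart 2 median median income ($k) ≈ 90; below-median age groups: 45-54, 55-64. Among those, 45-54 has the highest participation rate (%) (≈ 70).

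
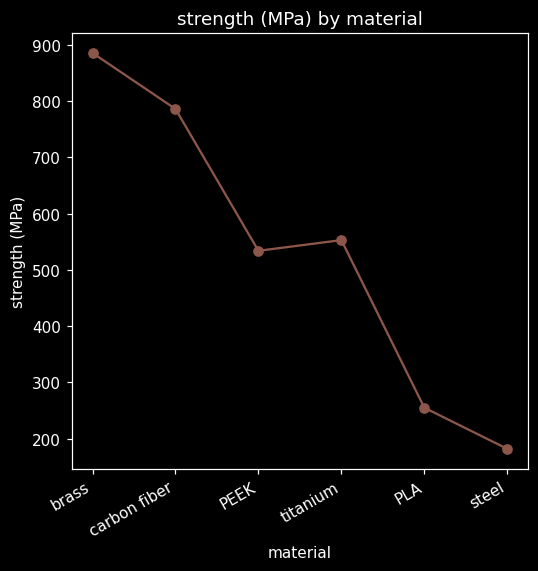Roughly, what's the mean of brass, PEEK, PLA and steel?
≈ 475

(900 + 500 + 300 + 200) / 4 ≈ 475.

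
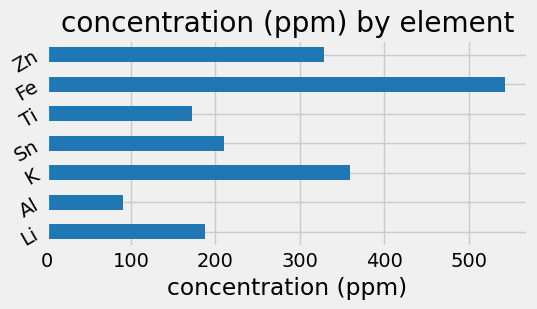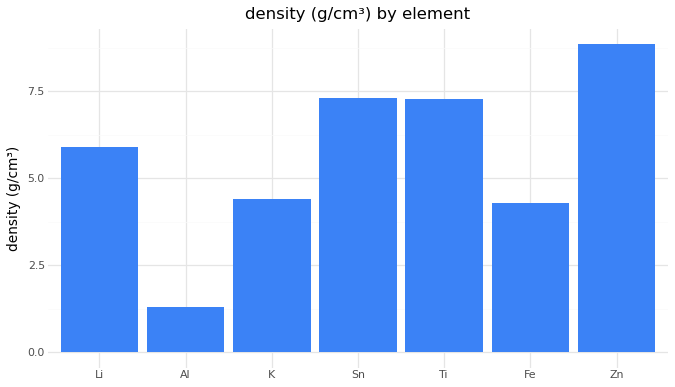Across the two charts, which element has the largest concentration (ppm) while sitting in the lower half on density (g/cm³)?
Chart 2 median density (g/cm³) ≈ 6; below-median elements: Al, K, Fe. Among those, Fe has the highest concentration (ppm) (≈ 550).

Fe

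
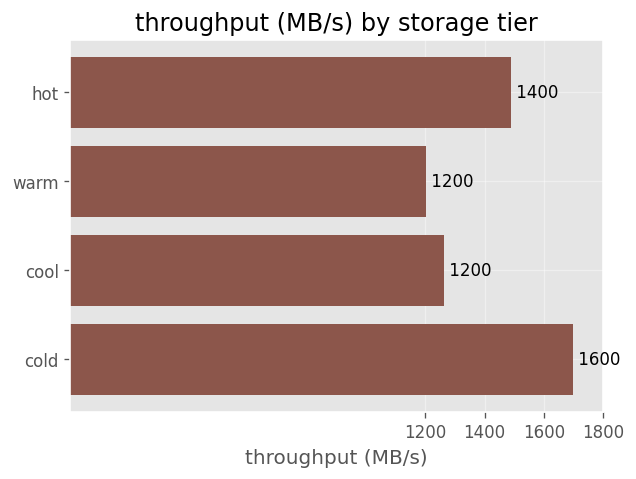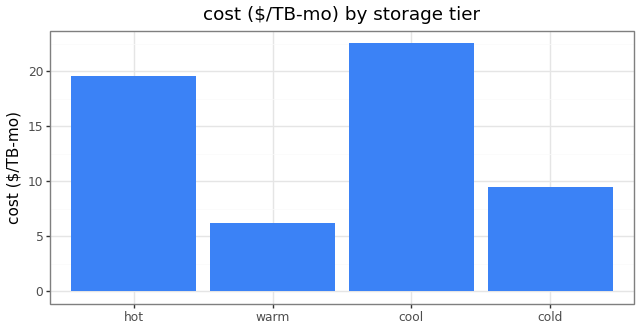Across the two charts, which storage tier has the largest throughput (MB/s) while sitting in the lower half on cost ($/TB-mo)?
Chart 2 median cost ($/TB-mo) ≈ 15; below-median storage tiers: warm, cold. Among those, cold has the highest throughput (MB/s) (≈ 1600).

cold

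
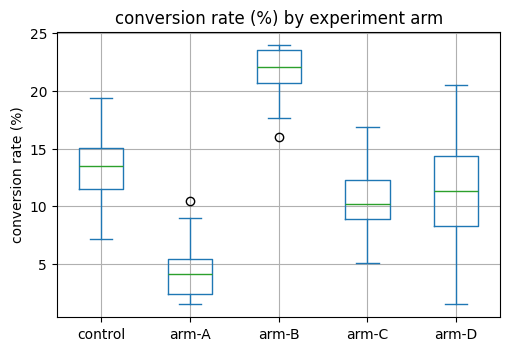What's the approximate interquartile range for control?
Q3 ≈ 16, Q1 ≈ 12; IQR ≈ 4.

≈ 4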